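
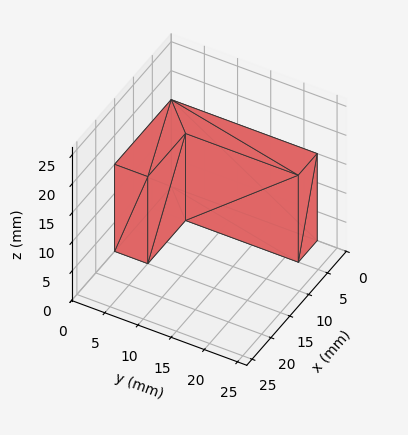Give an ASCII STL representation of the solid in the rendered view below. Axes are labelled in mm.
Reading the render: the shape is an L-shaped prism: outer 15 × 22 mm, arm thicknesses ≈ 5 mm (horizontal) and 5 mm (vertical), extruded 15 mm in z (dimensions read to the nearest mm from the axis ticks). For the STL, each face is triangulated and given an outward normal.

solid part
  facet normal 0.0000 0.0000 -1.0000
    outer loop
      vertex 15.000 5.000 0.000
      vertex 15.000 0.000 0.000
      vertex 0.000 0.000 0.000
    endloop
  endfacet
  facet normal 0.0000 0.0000 -1.0000
    outer loop
      vertex 5.000 5.000 0.000
      vertex 15.000 5.000 0.000
      vertex 0.000 0.000 0.000
    endloop
  endfacet
  facet normal 0.0000 0.0000 -1.0000
    outer loop
      vertex 5.000 22.000 0.000
      vertex 5.000 5.000 0.000
      vertex 0.000 0.000 0.000
    endloop
  endfacet
  facet normal 0.0000 0.0000 -1.0000
    outer loop
      vertex 0.000 22.000 0.000
      vertex 5.000 22.000 0.000
      vertex 0.000 0.000 0.000
    endloop
  endfacet
  facet normal 0.0000 0.0000 1.0000
    outer loop
      vertex 0.000 0.000 15.000
      vertex 15.000 0.000 15.000
      vertex 15.000 5.000 15.000
    endloop
  endfacet
  facet normal 0.0000 0.0000 1.0000
    outer loop
      vertex 0.000 0.000 15.000
      vertex 15.000 5.000 15.000
      vertex 5.000 5.000 15.000
    endloop
  endfacet
  facet normal 0.0000 0.0000 1.0000
    outer loop
      vertex 0.000 0.000 15.000
      vertex 5.000 5.000 15.000
      vertex 5.000 22.000 15.000
    endloop
  endfacet
  facet normal 0.0000 0.0000 1.0000
    outer loop
      vertex 0.000 0.000 15.000
      vertex 5.000 22.000 15.000
      vertex 0.000 22.000 15.000
    endloop
  endfacet
  facet normal 0.0000 -1.0000 0.0000
    outer loop
      vertex 0.000 0.000 0.000
      vertex 15.000 0.000 0.000
      vertex 15.000 0.000 15.000
    endloop
  endfacet
  facet normal 0.0000 -1.0000 0.0000
    outer loop
      vertex 0.000 0.000 0.000
      vertex 15.000 0.000 15.000
      vertex 0.000 0.000 15.000
    endloop
  endfacet
  facet normal 1.0000 0.0000 0.0000
    outer loop
      vertex 15.000 0.000 0.000
      vertex 15.000 5.000 0.000
      vertex 15.000 5.000 15.000
    endloop
  endfacet
  facet normal 1.0000 0.0000 0.0000
    outer loop
      vertex 15.000 0.000 0.000
      vertex 15.000 5.000 15.000
      vertex 15.000 0.000 15.000
    endloop
  endfacet
  facet normal 0.0000 1.0000 0.0000
    outer loop
      vertex 15.000 5.000 0.000
      vertex 5.000 5.000 0.000
      vertex 5.000 5.000 15.000
    endloop
  endfacet
  facet normal 0.0000 1.0000 0.0000
    outer loop
      vertex 15.000 5.000 0.000
      vertex 5.000 5.000 15.000
      vertex 15.000 5.000 15.000
    endloop
  endfacet
  facet normal 1.0000 0.0000 0.0000
    outer loop
      vertex 5.000 5.000 0.000
      vertex 5.000 22.000 0.000
      vertex 5.000 22.000 15.000
    endloop
  endfacet
  facet normal 1.0000 0.0000 0.0000
    outer loop
      vertex 5.000 5.000 0.000
      vertex 5.000 22.000 15.000
      vertex 5.000 5.000 15.000
    endloop
  endfacet
  facet normal 0.0000 1.0000 0.0000
    outer loop
      vertex 5.000 22.000 0.000
      vertex 0.000 22.000 0.000
      vertex 0.000 22.000 15.000
    endloop
  endfacet
  facet normal 0.0000 1.0000 0.0000
    outer loop
      vertex 5.000 22.000 0.000
      vertex 0.000 22.000 15.000
      vertex 5.000 22.000 15.000
    endloop
  endfacet
  facet normal -1.0000 0.0000 0.0000
    outer loop
      vertex 0.000 22.000 0.000
      vertex 0.000 0.000 0.000
      vertex 0.000 0.000 15.000
    endloop
  endfacet
  facet normal -1.0000 0.0000 0.0000
    outer loop
      vertex 0.000 22.000 0.000
      vertex 0.000 0.000 15.000
      vertex 0.000 22.000 15.000
    endloop
  endfacet
endsolid part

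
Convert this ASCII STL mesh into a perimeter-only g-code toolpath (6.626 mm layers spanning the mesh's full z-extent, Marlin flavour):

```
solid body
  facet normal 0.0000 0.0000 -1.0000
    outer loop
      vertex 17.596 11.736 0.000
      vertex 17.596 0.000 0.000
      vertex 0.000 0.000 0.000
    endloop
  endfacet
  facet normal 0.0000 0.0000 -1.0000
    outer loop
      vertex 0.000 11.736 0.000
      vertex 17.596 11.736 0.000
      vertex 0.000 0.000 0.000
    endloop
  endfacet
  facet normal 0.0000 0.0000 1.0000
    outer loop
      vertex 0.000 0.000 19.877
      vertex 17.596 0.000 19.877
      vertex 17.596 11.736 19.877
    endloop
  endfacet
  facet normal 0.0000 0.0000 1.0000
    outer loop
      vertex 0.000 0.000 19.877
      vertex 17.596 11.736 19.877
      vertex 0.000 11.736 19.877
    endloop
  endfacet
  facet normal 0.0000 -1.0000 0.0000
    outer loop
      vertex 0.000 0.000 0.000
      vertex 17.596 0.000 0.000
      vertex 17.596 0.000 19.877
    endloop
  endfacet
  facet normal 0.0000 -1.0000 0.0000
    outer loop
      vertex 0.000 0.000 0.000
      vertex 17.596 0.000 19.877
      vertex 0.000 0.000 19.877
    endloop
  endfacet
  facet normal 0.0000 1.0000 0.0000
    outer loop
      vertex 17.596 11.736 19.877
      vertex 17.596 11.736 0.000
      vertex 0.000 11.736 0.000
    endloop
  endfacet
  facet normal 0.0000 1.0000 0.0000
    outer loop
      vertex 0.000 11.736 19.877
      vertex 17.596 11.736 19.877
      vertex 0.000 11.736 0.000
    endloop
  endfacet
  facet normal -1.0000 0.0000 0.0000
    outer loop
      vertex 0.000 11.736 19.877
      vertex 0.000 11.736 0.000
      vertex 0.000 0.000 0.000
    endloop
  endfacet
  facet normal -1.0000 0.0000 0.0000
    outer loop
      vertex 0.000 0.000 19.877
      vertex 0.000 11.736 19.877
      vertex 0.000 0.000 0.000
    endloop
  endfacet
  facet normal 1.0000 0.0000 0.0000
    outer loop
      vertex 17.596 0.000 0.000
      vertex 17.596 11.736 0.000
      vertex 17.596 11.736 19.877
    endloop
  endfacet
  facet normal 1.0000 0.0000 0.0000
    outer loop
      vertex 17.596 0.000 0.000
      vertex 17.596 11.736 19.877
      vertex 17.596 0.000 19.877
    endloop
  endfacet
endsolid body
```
; perimeter-only toolpath
G21 ; units = mm
G90 ; absolute positioning
G28 ; home
; layer 1
G0 Z6.626
G0 X0.000 Y0.000
G1 X17.596 Y0.000
G1 X17.596 Y11.736
G1 X0.000 Y11.736
G1 X0.000 Y0.000
; layer 2
G0 Z13.251
G0 X0.000 Y0.000
G1 X17.596 Y0.000
G1 X17.596 Y11.736
G1 X0.000 Y11.736
G1 X0.000 Y0.000
; layer 3
G0 Z19.877
G0 X0.000 Y0.000
G1 X17.596 Y0.000
G1 X17.596 Y11.736
G1 X0.000 Y11.736
G1 X0.000 Y0.000
M2 ; end

The solid is a rectangular box, roughly 17.6 × 11.7 mm footprint and 19.9 mm tall. Slicing at Δz = 6.626 mm — 3 equal slices spanning the solid's height, so layer i sits at z = i·h/3 — gives 3 non-empty perimeters. Each is a 4-segment closed polygon; G0 lifts to the layer z and rapids to the start vertex, then G1 traces the edges.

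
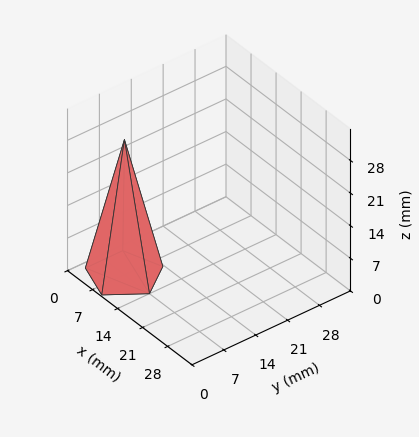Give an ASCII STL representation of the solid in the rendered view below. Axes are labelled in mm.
Reading the render: the shape is a regular 5-sided pyramid, base circumscribed radius ≈ 7 mm, apex at z ≈ 29 mm (dimensions read to the nearest mm from the axis ticks). For the STL, each face is triangulated and given an outward normal.

solid part
  facet normal 0.0000 0.0000 -1.0000
    outer loop
      vertex 1.3 11.1 0.0
      vertex 9.2 13.7 0.0
      vertex 14.0 7.0 0.0
    endloop
  endfacet
  facet normal 0.0000 0.0000 -1.0000
    outer loop
      vertex 1.3 2.9 0.0
      vertex 1.3 11.1 0.0
      vertex 14.0 7.0 0.0
    endloop
  endfacet
  facet normal 0.0000 0.0000 -1.0000
    outer loop
      vertex 9.2 0.3 0.0
      vertex 1.3 2.9 0.0
      vertex 14.0 7.0 0.0
    endloop
  endfacet
  facet normal 0.7977 0.5715 0.1925
    outer loop
      vertex 14.0 7.0 0.0
      vertex 9.2 13.7 0.0
      vertex 7.0 7.0 29.0
    endloop
  endfacet
  facet normal -0.3068 0.9322 0.1921
    outer loop
      vertex 9.2 13.7 0.0
      vertex 1.3 11.1 0.0
      vertex 7.0 7.0 29.0
    endloop
  endfacet
  facet normal -0.9812 0.0000 0.1929
    outer loop
      vertex 1.3 11.1 0.0
      vertex 1.3 2.9 0.0
      vertex 7.0 7.0 29.0
    endloop
  endfacet
  facet normal -0.3068 -0.9322 0.1921
    outer loop
      vertex 1.3 2.9 0.0
      vertex 9.2 0.3 0.0
      vertex 7.0 7.0 29.0
    endloop
  endfacet
  facet normal 0.7977 -0.5715 0.1925
    outer loop
      vertex 9.2 0.3 0.0
      vertex 14.0 7.0 0.0
      vertex 7.0 7.0 29.0
    endloop
  endfacet
endsolid part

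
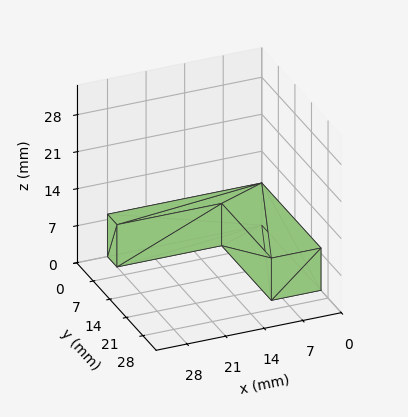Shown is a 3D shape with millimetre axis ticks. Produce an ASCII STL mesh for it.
Reading the render: the shape is an L-shaped prism: outer 28 × 25 mm, arm thicknesses ≈ 4 mm (horizontal) and 9 mm (vertical), extruded 8 mm in z (dimensions read to the nearest mm from the axis ticks). For the STL, each face is triangulated and given an outward normal.

solid part
  facet normal 0.0000 0.0000 -1.0000
    outer loop
      vertex 28.000 4.000 0.000
      vertex 28.000 0.000 0.000
      vertex 0.000 0.000 0.000
    endloop
  endfacet
  facet normal 0.0000 0.0000 -1.0000
    outer loop
      vertex 9.000 4.000 0.000
      vertex 28.000 4.000 0.000
      vertex 0.000 0.000 0.000
    endloop
  endfacet
  facet normal 0.0000 0.0000 -1.0000
    outer loop
      vertex 9.000 25.000 0.000
      vertex 9.000 4.000 0.000
      vertex 0.000 0.000 0.000
    endloop
  endfacet
  facet normal 0.0000 0.0000 -1.0000
    outer loop
      vertex 0.000 25.000 0.000
      vertex 9.000 25.000 0.000
      vertex 0.000 0.000 0.000
    endloop
  endfacet
  facet normal 0.0000 0.0000 1.0000
    outer loop
      vertex 0.000 0.000 8.000
      vertex 28.000 0.000 8.000
      vertex 28.000 4.000 8.000
    endloop
  endfacet
  facet normal 0.0000 0.0000 1.0000
    outer loop
      vertex 0.000 0.000 8.000
      vertex 28.000 4.000 8.000
      vertex 9.000 4.000 8.000
    endloop
  endfacet
  facet normal 0.0000 0.0000 1.0000
    outer loop
      vertex 0.000 0.000 8.000
      vertex 9.000 4.000 8.000
      vertex 9.000 25.000 8.000
    endloop
  endfacet
  facet normal 0.0000 0.0000 1.0000
    outer loop
      vertex 0.000 0.000 8.000
      vertex 9.000 25.000 8.000
      vertex 0.000 25.000 8.000
    endloop
  endfacet
  facet normal 0.0000 -1.0000 0.0000
    outer loop
      vertex 0.000 0.000 0.000
      vertex 28.000 0.000 0.000
      vertex 28.000 0.000 8.000
    endloop
  endfacet
  facet normal 0.0000 -1.0000 0.0000
    outer loop
      vertex 0.000 0.000 0.000
      vertex 28.000 0.000 8.000
      vertex 0.000 0.000 8.000
    endloop
  endfacet
  facet normal 1.0000 0.0000 0.0000
    outer loop
      vertex 28.000 0.000 0.000
      vertex 28.000 4.000 0.000
      vertex 28.000 4.000 8.000
    endloop
  endfacet
  facet normal 1.0000 0.0000 0.0000
    outer loop
      vertex 28.000 0.000 0.000
      vertex 28.000 4.000 8.000
      vertex 28.000 0.000 8.000
    endloop
  endfacet
  facet normal 0.0000 1.0000 0.0000
    outer loop
      vertex 28.000 4.000 0.000
      vertex 9.000 4.000 0.000
      vertex 9.000 4.000 8.000
    endloop
  endfacet
  facet normal 0.0000 1.0000 0.0000
    outer loop
      vertex 28.000 4.000 0.000
      vertex 9.000 4.000 8.000
      vertex 28.000 4.000 8.000
    endloop
  endfacet
  facet normal 1.0000 0.0000 0.0000
    outer loop
      vertex 9.000 4.000 0.000
      vertex 9.000 25.000 0.000
      vertex 9.000 25.000 8.000
    endloop
  endfacet
  facet normal 1.0000 0.0000 0.0000
    outer loop
      vertex 9.000 4.000 0.000
      vertex 9.000 25.000 8.000
      vertex 9.000 4.000 8.000
    endloop
  endfacet
  facet normal 0.0000 1.0000 0.0000
    outer loop
      vertex 9.000 25.000 0.000
      vertex 0.000 25.000 0.000
      vertex 0.000 25.000 8.000
    endloop
  endfacet
  facet normal 0.0000 1.0000 0.0000
    outer loop
      vertex 9.000 25.000 0.000
      vertex 0.000 25.000 8.000
      vertex 9.000 25.000 8.000
    endloop
  endfacet
  facet normal -1.0000 0.0000 0.0000
    outer loop
      vertex 0.000 25.000 0.000
      vertex 0.000 0.000 0.000
      vertex 0.000 0.000 8.000
    endloop
  endfacet
  facet normal -1.0000 0.0000 0.0000
    outer loop
      vertex 0.000 25.000 0.000
      vertex 0.000 0.000 8.000
      vertex 0.000 25.000 8.000
    endloop
  endfacet
endsolid part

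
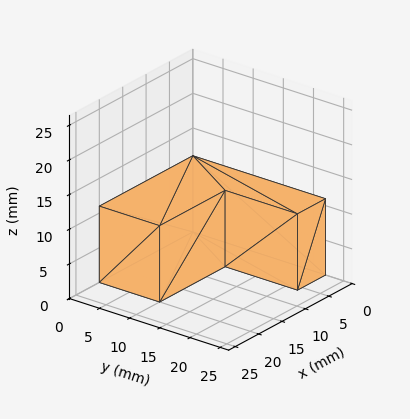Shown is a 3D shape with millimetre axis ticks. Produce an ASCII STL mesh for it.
Reading the render: the shape is an L-shaped prism: outer 20 × 22 mm, arm thicknesses ≈ 10 mm (horizontal) and 6 mm (vertical), extruded 11 mm in z (dimensions read to the nearest mm from the axis ticks). For the STL, each face is triangulated and given an outward normal.

solid part
  facet normal 0.0000 0.0000 -1.0000
    outer loop
      vertex 20.000 10.000 0.000
      vertex 20.000 0.000 0.000
      vertex 0.000 0.000 0.000
    endloop
  endfacet
  facet normal 0.0000 0.0000 -1.0000
    outer loop
      vertex 6.000 10.000 0.000
      vertex 20.000 10.000 0.000
      vertex 0.000 0.000 0.000
    endloop
  endfacet
  facet normal 0.0000 0.0000 -1.0000
    outer loop
      vertex 6.000 22.000 0.000
      vertex 6.000 10.000 0.000
      vertex 0.000 0.000 0.000
    endloop
  endfacet
  facet normal 0.0000 0.0000 -1.0000
    outer loop
      vertex 0.000 22.000 0.000
      vertex 6.000 22.000 0.000
      vertex 0.000 0.000 0.000
    endloop
  endfacet
  facet normal 0.0000 0.0000 1.0000
    outer loop
      vertex 0.000 0.000 11.000
      vertex 20.000 0.000 11.000
      vertex 20.000 10.000 11.000
    endloop
  endfacet
  facet normal 0.0000 0.0000 1.0000
    outer loop
      vertex 0.000 0.000 11.000
      vertex 20.000 10.000 11.000
      vertex 6.000 10.000 11.000
    endloop
  endfacet
  facet normal 0.0000 0.0000 1.0000
    outer loop
      vertex 0.000 0.000 11.000
      vertex 6.000 10.000 11.000
      vertex 6.000 22.000 11.000
    endloop
  endfacet
  facet normal 0.0000 0.0000 1.0000
    outer loop
      vertex 0.000 0.000 11.000
      vertex 6.000 22.000 11.000
      vertex 0.000 22.000 11.000
    endloop
  endfacet
  facet normal 0.0000 -1.0000 0.0000
    outer loop
      vertex 0.000 0.000 0.000
      vertex 20.000 0.000 0.000
      vertex 20.000 0.000 11.000
    endloop
  endfacet
  facet normal 0.0000 -1.0000 0.0000
    outer loop
      vertex 0.000 0.000 0.000
      vertex 20.000 0.000 11.000
      vertex 0.000 0.000 11.000
    endloop
  endfacet
  facet normal 1.0000 0.0000 0.0000
    outer loop
      vertex 20.000 0.000 0.000
      vertex 20.000 10.000 0.000
      vertex 20.000 10.000 11.000
    endloop
  endfacet
  facet normal 1.0000 0.0000 0.0000
    outer loop
      vertex 20.000 0.000 0.000
      vertex 20.000 10.000 11.000
      vertex 20.000 0.000 11.000
    endloop
  endfacet
  facet normal 0.0000 1.0000 0.0000
    outer loop
      vertex 20.000 10.000 0.000
      vertex 6.000 10.000 0.000
      vertex 6.000 10.000 11.000
    endloop
  endfacet
  facet normal 0.0000 1.0000 0.0000
    outer loop
      vertex 20.000 10.000 0.000
      vertex 6.000 10.000 11.000
      vertex 20.000 10.000 11.000
    endloop
  endfacet
  facet normal 1.0000 0.0000 0.0000
    outer loop
      vertex 6.000 10.000 0.000
      vertex 6.000 22.000 0.000
      vertex 6.000 22.000 11.000
    endloop
  endfacet
  facet normal 1.0000 0.0000 0.0000
    outer loop
      vertex 6.000 10.000 0.000
      vertex 6.000 22.000 11.000
      vertex 6.000 10.000 11.000
    endloop
  endfacet
  facet normal 0.0000 1.0000 0.0000
    outer loop
      vertex 6.000 22.000 0.000
      vertex 0.000 22.000 0.000
      vertex 0.000 22.000 11.000
    endloop
  endfacet
  facet normal 0.0000 1.0000 0.0000
    outer loop
      vertex 6.000 22.000 0.000
      vertex 0.000 22.000 11.000
      vertex 6.000 22.000 11.000
    endloop
  endfacet
  facet normal -1.0000 0.0000 0.0000
    outer loop
      vertex 0.000 22.000 0.000
      vertex 0.000 0.000 0.000
      vertex 0.000 0.000 11.000
    endloop
  endfacet
  facet normal -1.0000 0.0000 0.0000
    outer loop
      vertex 0.000 22.000 0.000
      vertex 0.000 0.000 11.000
      vertex 0.000 22.000 11.000
    endloop
  endfacet
endsolid part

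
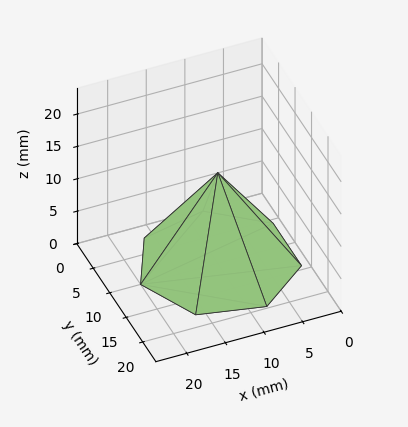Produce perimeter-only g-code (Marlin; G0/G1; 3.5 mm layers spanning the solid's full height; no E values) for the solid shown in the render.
Reading the render: the shape is a regular 7-sided pyramid, base circumscribed radius ≈ 10 mm, apex at z ≈ 14 mm (dimensions read to the nearest mm from the axis ticks). For the g-code, the solid's height is divided into equal slices at the stated Δz and each level perimeter traced with G1 moves after a G0 lift.

; perimeter-only toolpath
G21 ; units = mm
G90 ; absolute positioning
G28 ; home
; layer 1
G0 Z3.5
G0 X17.5 Y10.0
G1 X14.6 Y15.9
G1 X8.3 Y17.3
G1 X3.2 Y13.2
G1 X3.2 Y6.8
G1 X8.3 Y2.7
G1 X14.6 Y4.2
G1 X17.5 Y10.0
; layer 2
G0 Z7.0
G0 X15.0 Y10.0
G1 X13.1 Y13.9
G1 X8.9 Y14.8
G1 X5.5 Y12.2
G1 X5.5 Y7.8
G1 X8.9 Y5.2
G1 X13.1 Y6.1
G1 X15.0 Y10.0
; layer 3
G0 Z10.5
G0 X12.5 Y10.0
G1 X11.6 Y11.9
G1 X9.4 Y12.4
G1 X7.8 Y11.1
G1 X7.8 Y8.9
G1 X9.4 Y7.6
G1 X11.6 Y8.1
G1 X12.5 Y10.0
M2 ; end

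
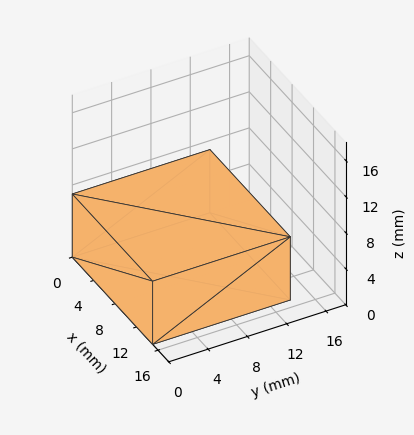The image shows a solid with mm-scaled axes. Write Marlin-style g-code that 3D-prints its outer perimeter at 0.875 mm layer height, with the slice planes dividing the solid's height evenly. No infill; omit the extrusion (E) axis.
Reading the render: the shape is a rectangular box, roughly 15 × 14 mm footprint and 7 mm tall (dimensions read to the nearest mm from the axis ticks). For the g-code, the solid's height is divided into equal slices at the stated Δz and each level perimeter traced with G1 moves after a G0 lift.

; perimeter-only toolpath
G21 ; units = mm
G90 ; absolute positioning
G28 ; home
; layer 1
G0 Z0.875
G0 X0.000 Y0.000
G1 X15.000 Y0.000
G1 X15.000 Y14.000
G1 X0.000 Y14.000
G1 X0.000 Y0.000
; layer 2
G0 Z1.750
G0 X0.000 Y0.000
G1 X15.000 Y0.000
G1 X15.000 Y14.000
G1 X0.000 Y14.000
G1 X0.000 Y0.000
; layer 3
G0 Z2.625
G0 X0.000 Y0.000
G1 X15.000 Y0.000
G1 X15.000 Y14.000
G1 X0.000 Y14.000
G1 X0.000 Y0.000
; layer 4
G0 Z3.500
G0 X0.000 Y0.000
G1 X15.000 Y0.000
G1 X15.000 Y14.000
G1 X0.000 Y14.000
G1 X0.000 Y0.000
; layer 5
G0 Z4.375
G0 X0.000 Y0.000
G1 X15.000 Y0.000
G1 X15.000 Y14.000
G1 X0.000 Y14.000
G1 X0.000 Y0.000
; layer 6
G0 Z5.250
G0 X0.000 Y0.000
G1 X15.000 Y0.000
G1 X15.000 Y14.000
G1 X0.000 Y14.000
G1 X0.000 Y0.000
; layer 7
G0 Z6.125
G0 X0.000 Y0.000
G1 X15.000 Y0.000
G1 X15.000 Y14.000
G1 X0.000 Y14.000
G1 X0.000 Y0.000
; layer 8
G0 Z7.000
G0 X0.000 Y0.000
G1 X15.000 Y0.000
G1 X15.000 Y14.000
G1 X0.000 Y14.000
G1 X0.000 Y0.000
M2 ; end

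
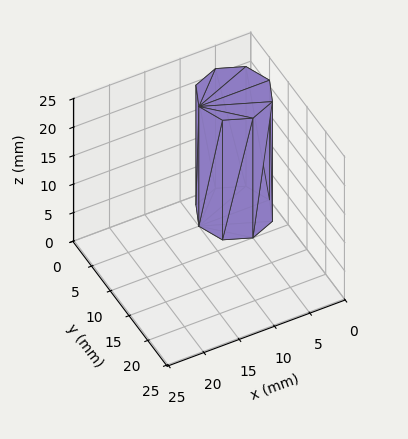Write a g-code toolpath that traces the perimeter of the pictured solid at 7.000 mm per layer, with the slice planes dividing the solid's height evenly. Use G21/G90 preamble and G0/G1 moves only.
Reading the render: the shape is a regular 8-sided prism (a cylinder approximated with 8 flat sides), circumscribed radius ≈ 5 mm, height ≈ 21 mm (dimensions read to the nearest mm from the axis ticks). For the g-code, the solid's height is divided into equal slices at the stated Δz and each level perimeter traced with G1 moves after a G0 lift.

; perimeter-only toolpath
G21 ; units = mm
G90 ; absolute positioning
G28 ; home
; layer 1
G0 Z7.000
G0 X10.000 Y5.000
G1 X8.536 Y8.536
G1 X5.000 Y10.000
G1 X1.464 Y8.536
G1 X0.000 Y5.000
G1 X1.464 Y1.464
G1 X5.000 Y0.000
G1 X8.536 Y1.464
G1 X10.000 Y5.000
; layer 2
G0 Z14.000
G0 X10.000 Y5.000
G1 X8.536 Y8.536
G1 X5.000 Y10.000
G1 X1.464 Y8.536
G1 X0.000 Y5.000
G1 X1.464 Y1.464
G1 X5.000 Y0.000
G1 X8.536 Y1.464
G1 X10.000 Y5.000
; layer 3
G0 Z21.000
G0 X10.000 Y5.000
G1 X8.536 Y8.536
G1 X5.000 Y10.000
G1 X1.464 Y8.536
G1 X0.000 Y5.000
G1 X1.464 Y1.464
G1 X5.000 Y0.000
G1 X8.536 Y1.464
G1 X10.000 Y5.000
M2 ; end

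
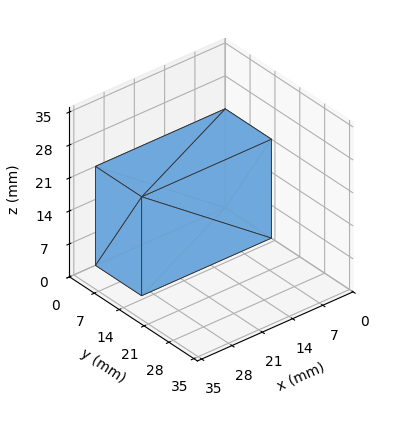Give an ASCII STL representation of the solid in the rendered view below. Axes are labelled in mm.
Reading the render: the shape is a rectangular box, roughly 30 × 13 mm footprint and 21 mm tall (dimensions read to the nearest mm from the axis ticks). For the STL, each face is triangulated and given an outward normal.

solid part
  facet normal 0.0000 0.0000 -1.0000
    outer loop
      vertex 30.0 13.0 0.0
      vertex 30.0 0.0 0.0
      vertex 0.0 0.0 0.0
    endloop
  endfacet
  facet normal 0.0000 0.0000 -1.0000
    outer loop
      vertex 0.0 13.0 0.0
      vertex 30.0 13.0 0.0
      vertex 0.0 0.0 0.0
    endloop
  endfacet
  facet normal 0.0000 0.0000 1.0000
    outer loop
      vertex 0.0 0.0 21.0
      vertex 30.0 0.0 21.0
      vertex 30.0 13.0 21.0
    endloop
  endfacet
  facet normal 0.0000 0.0000 1.0000
    outer loop
      vertex 0.0 0.0 21.0
      vertex 30.0 13.0 21.0
      vertex 0.0 13.0 21.0
    endloop
  endfacet
  facet normal 0.0000 -1.0000 0.0000
    outer loop
      vertex 0.0 0.0 0.0
      vertex 30.0 0.0 0.0
      vertex 30.0 0.0 21.0
    endloop
  endfacet
  facet normal 0.0000 -1.0000 0.0000
    outer loop
      vertex 0.0 0.0 0.0
      vertex 30.0 0.0 21.0
      vertex 0.0 0.0 21.0
    endloop
  endfacet
  facet normal 0.0000 1.0000 0.0000
    outer loop
      vertex 30.0 13.0 21.0
      vertex 30.0 13.0 0.0
      vertex 0.0 13.0 0.0
    endloop
  endfacet
  facet normal 0.0000 1.0000 0.0000
    outer loop
      vertex 0.0 13.0 21.0
      vertex 30.0 13.0 21.0
      vertex 0.0 13.0 0.0
    endloop
  endfacet
  facet normal -1.0000 0.0000 0.0000
    outer loop
      vertex 0.0 13.0 21.0
      vertex 0.0 13.0 0.0
      vertex 0.0 0.0 0.0
    endloop
  endfacet
  facet normal -1.0000 0.0000 0.0000
    outer loop
      vertex 0.0 0.0 21.0
      vertex 0.0 13.0 21.0
      vertex 0.0 0.0 0.0
    endloop
  endfacet
  facet normal 1.0000 0.0000 0.0000
    outer loop
      vertex 30.0 0.0 0.0
      vertex 30.0 13.0 0.0
      vertex 30.0 13.0 21.0
    endloop
  endfacet
  facet normal 1.0000 0.0000 0.0000
    outer loop
      vertex 30.0 0.0 0.0
      vertex 30.0 13.0 21.0
      vertex 30.0 0.0 21.0
    endloop
  endfacet
endsolid part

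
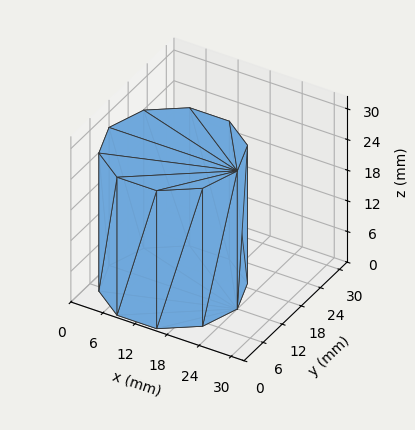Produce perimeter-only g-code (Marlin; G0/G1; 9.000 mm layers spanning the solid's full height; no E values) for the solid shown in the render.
Reading the render: the shape is a regular 10-sided prism (a cylinder approximated with 10 flat sides), circumscribed radius ≈ 12 mm, height ≈ 27 mm (dimensions read to the nearest mm from the axis ticks). For the g-code, the solid's height is divided into equal slices at the stated Δz and each level perimeter traced with G1 moves after a G0 lift.

; perimeter-only toolpath
G21 ; units = mm
G90 ; absolute positioning
G28 ; home
; layer 1
G0 Z9.000
G0 X24.000 Y12.000
G1 X21.708 Y19.053
G1 X15.708 Y23.413
G1 X8.292 Y23.413
G1 X2.292 Y19.053
G1 X0.000 Y12.000
G1 X2.292 Y4.947
G1 X8.292 Y0.587
G1 X15.708 Y0.587
G1 X21.708 Y4.947
G1 X24.000 Y12.000
; layer 2
G0 Z18.000
G0 X24.000 Y12.000
G1 X21.708 Y19.053
G1 X15.708 Y23.413
G1 X8.292 Y23.413
G1 X2.292 Y19.053
G1 X0.000 Y12.000
G1 X2.292 Y4.947
G1 X8.292 Y0.587
G1 X15.708 Y0.587
G1 X21.708 Y4.947
G1 X24.000 Y12.000
; layer 3
G0 Z27.000
G0 X24.000 Y12.000
G1 X21.708 Y19.053
G1 X15.708 Y23.413
G1 X8.292 Y23.413
G1 X2.292 Y19.053
G1 X0.000 Y12.000
G1 X2.292 Y4.947
G1 X8.292 Y0.587
G1 X15.708 Y0.587
G1 X21.708 Y4.947
G1 X24.000 Y12.000
M2 ; end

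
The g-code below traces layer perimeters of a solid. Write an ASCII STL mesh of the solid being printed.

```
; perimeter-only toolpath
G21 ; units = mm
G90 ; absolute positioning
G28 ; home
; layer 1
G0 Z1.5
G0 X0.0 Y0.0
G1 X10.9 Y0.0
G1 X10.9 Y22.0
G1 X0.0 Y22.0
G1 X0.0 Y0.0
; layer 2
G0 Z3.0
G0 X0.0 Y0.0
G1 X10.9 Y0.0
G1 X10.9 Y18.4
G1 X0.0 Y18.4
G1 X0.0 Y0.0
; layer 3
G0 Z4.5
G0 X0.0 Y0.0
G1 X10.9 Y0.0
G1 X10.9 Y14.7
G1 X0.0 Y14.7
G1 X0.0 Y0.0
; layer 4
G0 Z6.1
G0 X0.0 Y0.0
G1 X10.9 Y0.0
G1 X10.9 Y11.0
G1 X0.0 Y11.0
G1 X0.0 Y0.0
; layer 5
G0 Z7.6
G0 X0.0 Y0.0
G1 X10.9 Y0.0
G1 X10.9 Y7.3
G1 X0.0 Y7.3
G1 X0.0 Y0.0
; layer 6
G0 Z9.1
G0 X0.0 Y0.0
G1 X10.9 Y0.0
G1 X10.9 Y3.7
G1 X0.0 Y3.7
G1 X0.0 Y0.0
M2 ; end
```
solid part
  facet normal 0.0000 0.0000 -1.0000
    outer loop
      vertex 10.9 25.7 0.0
      vertex 10.9 0.0 0.0
      vertex 0.0 0.0 0.0
    endloop
  endfacet
  facet normal 0.0000 0.0000 -1.0000
    outer loop
      vertex 0.0 25.7 0.0
      vertex 10.9 25.7 0.0
      vertex 0.0 0.0 0.0
    endloop
  endfacet
  facet normal 0.0000 -1.0000 0.0000
    outer loop
      vertex 0.0 0.0 0.0
      vertex 10.9 0.0 0.0
      vertex 10.9 0.0 10.6
    endloop
  endfacet
  facet normal 0.0000 -1.0000 0.0000
    outer loop
      vertex 0.0 0.0 0.0
      vertex 10.9 0.0 10.6
      vertex 0.0 0.0 10.6
    endloop
  endfacet
  facet normal 0.0000 0.3813 0.9245
    outer loop
      vertex 0.0 0.0 10.6
      vertex 10.9 0.0 10.6
      vertex 10.9 25.7 0.0
    endloop
  endfacet
  facet normal 0.0000 0.3813 0.9245
    outer loop
      vertex 0.0 0.0 10.6
      vertex 10.9 25.7 0.0
      vertex 0.0 25.7 0.0
    endloop
  endfacet
  facet normal -1.0000 0.0000 0.0000
    outer loop
      vertex 0.0 0.0 10.6
      vertex 0.0 25.7 0.0
      vertex 0.0 0.0 0.0
    endloop
  endfacet
  facet normal 1.0000 0.0000 0.0000
    outer loop
      vertex 10.9 0.0 0.0
      vertex 10.9 25.7 0.0
      vertex 10.9 0.0 10.6
    endloop
  endfacet
endsolid part

The G0 Z moves step by Δz≈1.5 mm. The G1 loops shrink linearly with z, so the solid tapers from its base footprint up to z≈10.6. Closing with a flat bottom cap and the tapered top and triangulating gives 8 facets — a wedge (ramp): 10.9 × 25.7 mm base, rising to 10.6 mm along the y=0 edge and sloping linearly to z=0 at y=25.7.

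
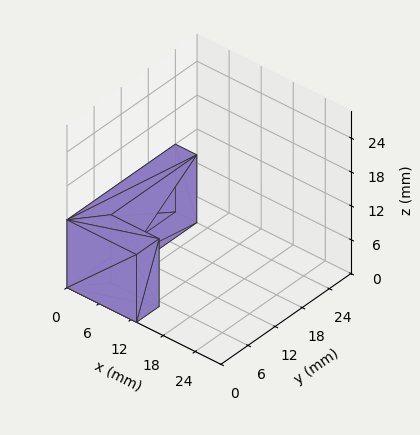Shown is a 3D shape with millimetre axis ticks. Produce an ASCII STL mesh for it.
Reading the render: the shape is an L-shaped prism: outer 13 × 24 mm, arm thicknesses ≈ 5 mm (horizontal) and 4 mm (vertical), extruded 12 mm in z (dimensions read to the nearest mm from the axis ticks). For the STL, each face is triangulated and given an outward normal.

solid part
  facet normal 0.0000 0.0000 -1.0000
    outer loop
      vertex 13.000 5.000 0.000
      vertex 13.000 0.000 0.000
      vertex 0.000 0.000 0.000
    endloop
  endfacet
  facet normal 0.0000 0.0000 -1.0000
    outer loop
      vertex 4.000 5.000 0.000
      vertex 13.000 5.000 0.000
      vertex 0.000 0.000 0.000
    endloop
  endfacet
  facet normal 0.0000 0.0000 -1.0000
    outer loop
      vertex 4.000 24.000 0.000
      vertex 4.000 5.000 0.000
      vertex 0.000 0.000 0.000
    endloop
  endfacet
  facet normal 0.0000 0.0000 -1.0000
    outer loop
      vertex 0.000 24.000 0.000
      vertex 4.000 24.000 0.000
      vertex 0.000 0.000 0.000
    endloop
  endfacet
  facet normal 0.0000 0.0000 1.0000
    outer loop
      vertex 0.000 0.000 12.000
      vertex 13.000 0.000 12.000
      vertex 13.000 5.000 12.000
    endloop
  endfacet
  facet normal 0.0000 0.0000 1.0000
    outer loop
      vertex 0.000 0.000 12.000
      vertex 13.000 5.000 12.000
      vertex 4.000 5.000 12.000
    endloop
  endfacet
  facet normal 0.0000 0.0000 1.0000
    outer loop
      vertex 0.000 0.000 12.000
      vertex 4.000 5.000 12.000
      vertex 4.000 24.000 12.000
    endloop
  endfacet
  facet normal 0.0000 0.0000 1.0000
    outer loop
      vertex 0.000 0.000 12.000
      vertex 4.000 24.000 12.000
      vertex 0.000 24.000 12.000
    endloop
  endfacet
  facet normal 0.0000 -1.0000 0.0000
    outer loop
      vertex 0.000 0.000 0.000
      vertex 13.000 0.000 0.000
      vertex 13.000 0.000 12.000
    endloop
  endfacet
  facet normal 0.0000 -1.0000 0.0000
    outer loop
      vertex 0.000 0.000 0.000
      vertex 13.000 0.000 12.000
      vertex 0.000 0.000 12.000
    endloop
  endfacet
  facet normal 1.0000 0.0000 0.0000
    outer loop
      vertex 13.000 0.000 0.000
      vertex 13.000 5.000 0.000
      vertex 13.000 5.000 12.000
    endloop
  endfacet
  facet normal 1.0000 0.0000 0.0000
    outer loop
      vertex 13.000 0.000 0.000
      vertex 13.000 5.000 12.000
      vertex 13.000 0.000 12.000
    endloop
  endfacet
  facet normal 0.0000 1.0000 0.0000
    outer loop
      vertex 13.000 5.000 0.000
      vertex 4.000 5.000 0.000
      vertex 4.000 5.000 12.000
    endloop
  endfacet
  facet normal 0.0000 1.0000 0.0000
    outer loop
      vertex 13.000 5.000 0.000
      vertex 4.000 5.000 12.000
      vertex 13.000 5.000 12.000
    endloop
  endfacet
  facet normal 1.0000 0.0000 0.0000
    outer loop
      vertex 4.000 5.000 0.000
      vertex 4.000 24.000 0.000
      vertex 4.000 24.000 12.000
    endloop
  endfacet
  facet normal 1.0000 0.0000 0.0000
    outer loop
      vertex 4.000 5.000 0.000
      vertex 4.000 24.000 12.000
      vertex 4.000 5.000 12.000
    endloop
  endfacet
  facet normal 0.0000 1.0000 0.0000
    outer loop
      vertex 4.000 24.000 0.000
      vertex 0.000 24.000 0.000
      vertex 0.000 24.000 12.000
    endloop
  endfacet
  facet normal 0.0000 1.0000 0.0000
    outer loop
      vertex 4.000 24.000 0.000
      vertex 0.000 24.000 12.000
      vertex 4.000 24.000 12.000
    endloop
  endfacet
  facet normal -1.0000 0.0000 0.0000
    outer loop
      vertex 0.000 24.000 0.000
      vertex 0.000 0.000 0.000
      vertex 0.000 0.000 12.000
    endloop
  endfacet
  facet normal -1.0000 0.0000 0.0000
    outer loop
      vertex 0.000 24.000 0.000
      vertex 0.000 0.000 12.000
      vertex 0.000 24.000 12.000
    endloop
  endfacet
endsolid part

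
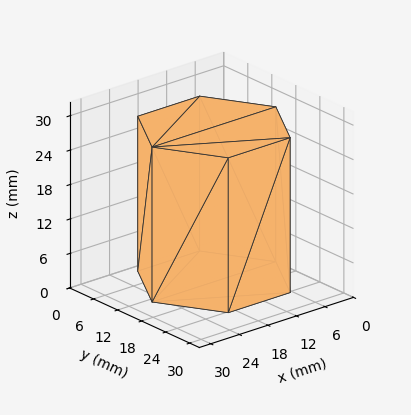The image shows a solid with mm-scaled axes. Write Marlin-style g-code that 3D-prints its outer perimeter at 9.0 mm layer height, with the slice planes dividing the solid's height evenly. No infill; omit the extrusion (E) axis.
Reading the render: the shape is a regular 6-sided prism (a cylinder approximated with 6 flat sides), circumscribed radius ≈ 13 mm, height ≈ 27 mm (dimensions read to the nearest mm from the axis ticks). For the g-code, the solid's height is divided into equal slices at the stated Δz and each level perimeter traced with G1 moves after a G0 lift.

; perimeter-only toolpath
G21 ; units = mm
G90 ; absolute positioning
G28 ; home
; layer 1
G0 Z9.0
G0 X26.0 Y13.0
G1 X19.5 Y24.3
G1 X6.5 Y24.3
G1 X0.0 Y13.0
G1 X6.5 Y1.7
G1 X19.5 Y1.7
G1 X26.0 Y13.0
; layer 2
G0 Z18.0
G0 X26.0 Y13.0
G1 X19.5 Y24.3
G1 X6.5 Y24.3
G1 X0.0 Y13.0
G1 X6.5 Y1.7
G1 X19.5 Y1.7
G1 X26.0 Y13.0
; layer 3
G0 Z27.0
G0 X26.0 Y13.0
G1 X19.5 Y24.3
G1 X6.5 Y24.3
G1 X0.0 Y13.0
G1 X6.5 Y1.7
G1 X19.5 Y1.7
G1 X26.0 Y13.0
M2 ; end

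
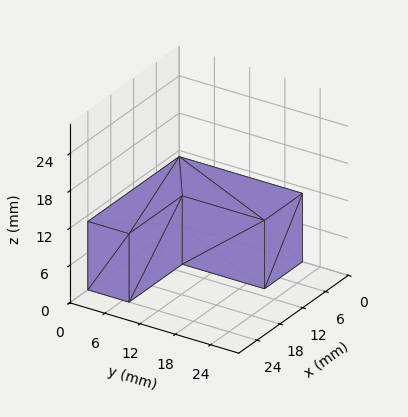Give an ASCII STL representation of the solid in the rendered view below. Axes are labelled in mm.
Reading the render: the shape is an L-shaped prism: outer 24 × 21 mm, arm thicknesses ≈ 7 mm (horizontal) and 10 mm (vertical), extruded 11 mm in z (dimensions read to the nearest mm from the axis ticks). For the STL, each face is triangulated and given an outward normal.

solid part
  facet normal 0.0000 0.0000 -1.0000
    outer loop
      vertex 24.000 7.000 0.000
      vertex 24.000 0.000 0.000
      vertex 0.000 0.000 0.000
    endloop
  endfacet
  facet normal 0.0000 0.0000 -1.0000
    outer loop
      vertex 10.000 7.000 0.000
      vertex 24.000 7.000 0.000
      vertex 0.000 0.000 0.000
    endloop
  endfacet
  facet normal 0.0000 0.0000 -1.0000
    outer loop
      vertex 10.000 21.000 0.000
      vertex 10.000 7.000 0.000
      vertex 0.000 0.000 0.000
    endloop
  endfacet
  facet normal 0.0000 0.0000 -1.0000
    outer loop
      vertex 0.000 21.000 0.000
      vertex 10.000 21.000 0.000
      vertex 0.000 0.000 0.000
    endloop
  endfacet
  facet normal 0.0000 0.0000 1.0000
    outer loop
      vertex 0.000 0.000 11.000
      vertex 24.000 0.000 11.000
      vertex 24.000 7.000 11.000
    endloop
  endfacet
  facet normal 0.0000 0.0000 1.0000
    outer loop
      vertex 0.000 0.000 11.000
      vertex 24.000 7.000 11.000
      vertex 10.000 7.000 11.000
    endloop
  endfacet
  facet normal 0.0000 0.0000 1.0000
    outer loop
      vertex 0.000 0.000 11.000
      vertex 10.000 7.000 11.000
      vertex 10.000 21.000 11.000
    endloop
  endfacet
  facet normal 0.0000 0.0000 1.0000
    outer loop
      vertex 0.000 0.000 11.000
      vertex 10.000 21.000 11.000
      vertex 0.000 21.000 11.000
    endloop
  endfacet
  facet normal 0.0000 -1.0000 0.0000
    outer loop
      vertex 0.000 0.000 0.000
      vertex 24.000 0.000 0.000
      vertex 24.000 0.000 11.000
    endloop
  endfacet
  facet normal 0.0000 -1.0000 0.0000
    outer loop
      vertex 0.000 0.000 0.000
      vertex 24.000 0.000 11.000
      vertex 0.000 0.000 11.000
    endloop
  endfacet
  facet normal 1.0000 0.0000 0.0000
    outer loop
      vertex 24.000 0.000 0.000
      vertex 24.000 7.000 0.000
      vertex 24.000 7.000 11.000
    endloop
  endfacet
  facet normal 1.0000 0.0000 0.0000
    outer loop
      vertex 24.000 0.000 0.000
      vertex 24.000 7.000 11.000
      vertex 24.000 0.000 11.000
    endloop
  endfacet
  facet normal 0.0000 1.0000 0.0000
    outer loop
      vertex 24.000 7.000 0.000
      vertex 10.000 7.000 0.000
      vertex 10.000 7.000 11.000
    endloop
  endfacet
  facet normal 0.0000 1.0000 0.0000
    outer loop
      vertex 24.000 7.000 0.000
      vertex 10.000 7.000 11.000
      vertex 24.000 7.000 11.000
    endloop
  endfacet
  facet normal 1.0000 0.0000 0.0000
    outer loop
      vertex 10.000 7.000 0.000
      vertex 10.000 21.000 0.000
      vertex 10.000 21.000 11.000
    endloop
  endfacet
  facet normal 1.0000 0.0000 0.0000
    outer loop
      vertex 10.000 7.000 0.000
      vertex 10.000 21.000 11.000
      vertex 10.000 7.000 11.000
    endloop
  endfacet
  facet normal 0.0000 1.0000 0.0000
    outer loop
      vertex 10.000 21.000 0.000
      vertex 0.000 21.000 0.000
      vertex 0.000 21.000 11.000
    endloop
  endfacet
  facet normal 0.0000 1.0000 0.0000
    outer loop
      vertex 10.000 21.000 0.000
      vertex 0.000 21.000 11.000
      vertex 10.000 21.000 11.000
    endloop
  endfacet
  facet normal -1.0000 0.0000 0.0000
    outer loop
      vertex 0.000 21.000 0.000
      vertex 0.000 0.000 0.000
      vertex 0.000 0.000 11.000
    endloop
  endfacet
  facet normal -1.0000 0.0000 0.0000
    outer loop
      vertex 0.000 21.000 0.000
      vertex 0.000 0.000 11.000
      vertex 0.000 21.000 11.000
    endloop
  endfacet
endsolid part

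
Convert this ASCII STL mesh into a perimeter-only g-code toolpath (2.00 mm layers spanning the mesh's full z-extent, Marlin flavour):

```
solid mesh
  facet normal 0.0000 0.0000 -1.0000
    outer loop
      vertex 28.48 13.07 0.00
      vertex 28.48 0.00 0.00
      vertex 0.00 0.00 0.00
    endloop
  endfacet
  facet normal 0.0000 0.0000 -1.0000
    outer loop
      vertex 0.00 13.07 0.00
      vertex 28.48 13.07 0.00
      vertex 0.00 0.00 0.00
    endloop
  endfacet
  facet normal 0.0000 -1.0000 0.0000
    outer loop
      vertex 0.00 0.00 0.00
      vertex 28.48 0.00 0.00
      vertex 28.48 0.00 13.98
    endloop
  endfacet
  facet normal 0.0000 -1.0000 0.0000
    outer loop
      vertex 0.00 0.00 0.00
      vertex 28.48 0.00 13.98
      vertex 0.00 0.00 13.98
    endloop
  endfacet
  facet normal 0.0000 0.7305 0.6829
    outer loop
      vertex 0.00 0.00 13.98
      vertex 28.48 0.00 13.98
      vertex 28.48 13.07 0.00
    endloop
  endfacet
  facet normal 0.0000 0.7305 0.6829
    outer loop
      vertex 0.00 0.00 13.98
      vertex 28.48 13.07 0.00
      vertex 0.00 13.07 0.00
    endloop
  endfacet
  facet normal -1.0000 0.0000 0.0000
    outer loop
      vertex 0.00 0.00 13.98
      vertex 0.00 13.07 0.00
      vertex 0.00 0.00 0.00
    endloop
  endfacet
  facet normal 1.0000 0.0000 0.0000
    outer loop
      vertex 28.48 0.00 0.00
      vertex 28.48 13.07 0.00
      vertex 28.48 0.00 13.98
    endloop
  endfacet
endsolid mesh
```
; perimeter-only toolpath
G21 ; units = mm
G90 ; absolute positioning
G28 ; home
; layer 1
G0 Z2.00
G0 X0.00 Y0.00
G1 X28.48 Y0.00
G1 X28.48 Y11.20
G1 X0.00 Y11.20
G1 X0.00 Y0.00
; layer 2
G0 Z3.99
G0 X0.00 Y0.00
G1 X28.48 Y0.00
G1 X28.48 Y9.34
G1 X0.00 Y9.34
G1 X0.00 Y0.00
; layer 3
G0 Z5.99
G0 X0.00 Y0.00
G1 X28.48 Y0.00
G1 X28.48 Y7.47
G1 X0.00 Y7.47
G1 X0.00 Y0.00
; layer 4
G0 Z7.99
G0 X0.00 Y0.00
G1 X28.48 Y0.00
G1 X28.48 Y5.60
G1 X0.00 Y5.60
G1 X0.00 Y0.00
; layer 5
G0 Z9.99
G0 X0.00 Y0.00
G1 X28.48 Y0.00
G1 X28.48 Y3.73
G1 X0.00 Y3.73
G1 X0.00 Y0.00
; layer 6
G0 Z11.98
G0 X0.00 Y0.00
G1 X28.48 Y0.00
G1 X28.48 Y1.87
G1 X0.00 Y1.87
G1 X0.00 Y0.00
M2 ; end

The solid is a wedge (ramp): 28.5 × 13.1 mm base, rising to 14 mm along the y=0 edge and sloping linearly to z=0 at y=13.1. Slicing at Δz = 2.00 mm — 7 equal slices spanning the solid's height, so layer i sits at z = i·h/7 — gives 6 non-empty perimeters. Each is a 4-segment closed polygon; G0 lifts to the layer z and rapids to the start vertex, then G1 traces the edges. The cross-section shrinks linearly with z (the slice at the apex is degenerate and omitted).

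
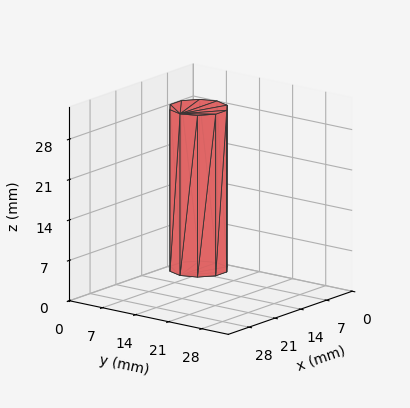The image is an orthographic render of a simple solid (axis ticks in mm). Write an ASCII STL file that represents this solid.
Reading the render: the shape is a regular 10-sided prism (a cylinder approximated with 10 flat sides), circumscribed radius ≈ 5 mm, height ≈ 28 mm (dimensions read to the nearest mm from the axis ticks). For the STL, each face is triangulated and given an outward normal.

solid part
  facet normal 0.0000 0.0000 -1.0000
    outer loop
      vertex 6.5 9.8 0.0
      vertex 9.0 7.9 0.0
      vertex 10.0 5.0 0.0
    endloop
  endfacet
  facet normal 0.0000 0.0000 -1.0000
    outer loop
      vertex 3.5 9.8 0.0
      vertex 6.5 9.8 0.0
      vertex 10.0 5.0 0.0
    endloop
  endfacet
  facet normal 0.0000 0.0000 -1.0000
    outer loop
      vertex 1.0 7.9 0.0
      vertex 3.5 9.8 0.0
      vertex 10.0 5.0 0.0
    endloop
  endfacet
  facet normal 0.0000 0.0000 -1.0000
    outer loop
      vertex 0.0 5.0 0.0
      vertex 1.0 7.9 0.0
      vertex 10.0 5.0 0.0
    endloop
  endfacet
  facet normal 0.0000 0.0000 -1.0000
    outer loop
      vertex 1.0 2.1 0.0
      vertex 0.0 5.0 0.0
      vertex 10.0 5.0 0.0
    endloop
  endfacet
  facet normal 0.0000 0.0000 -1.0000
    outer loop
      vertex 3.5 0.2 0.0
      vertex 1.0 2.1 0.0
      vertex 10.0 5.0 0.0
    endloop
  endfacet
  facet normal 0.0000 0.0000 -1.0000
    outer loop
      vertex 6.5 0.2 0.0
      vertex 3.5 0.2 0.0
      vertex 10.0 5.0 0.0
    endloop
  endfacet
  facet normal 0.0000 0.0000 -1.0000
    outer loop
      vertex 9.0 2.1 0.0
      vertex 6.5 0.2 0.0
      vertex 10.0 5.0 0.0
    endloop
  endfacet
  facet normal 0.0000 0.0000 1.0000
    outer loop
      vertex 10.0 5.0 28.0
      vertex 9.0 7.9 28.0
      vertex 6.5 9.8 28.0
    endloop
  endfacet
  facet normal 0.0000 0.0000 1.0000
    outer loop
      vertex 10.0 5.0 28.0
      vertex 6.5 9.8 28.0
      vertex 3.5 9.8 28.0
    endloop
  endfacet
  facet normal 0.0000 0.0000 1.0000
    outer loop
      vertex 10.0 5.0 28.0
      vertex 3.5 9.8 28.0
      vertex 1.0 7.9 28.0
    endloop
  endfacet
  facet normal 0.0000 0.0000 1.0000
    outer loop
      vertex 10.0 5.0 28.0
      vertex 1.0 7.9 28.0
      vertex 0.0 5.0 28.0
    endloop
  endfacet
  facet normal 0.0000 0.0000 1.0000
    outer loop
      vertex 10.0 5.0 28.0
      vertex 0.0 5.0 28.0
      vertex 1.0 2.1 28.0
    endloop
  endfacet
  facet normal 0.0000 0.0000 1.0000
    outer loop
      vertex 10.0 5.0 28.0
      vertex 1.0 2.1 28.0
      vertex 3.5 0.2 28.0
    endloop
  endfacet
  facet normal 0.0000 0.0000 1.0000
    outer loop
      vertex 10.0 5.0 28.0
      vertex 3.5 0.2 28.0
      vertex 6.5 0.2 28.0
    endloop
  endfacet
  facet normal 0.0000 0.0000 1.0000
    outer loop
      vertex 10.0 5.0 28.0
      vertex 6.5 0.2 28.0
      vertex 9.0 2.1 28.0
    endloop
  endfacet
  facet normal 0.9454 0.3260 0.0000
    outer loop
      vertex 10.0 5.0 0.0
      vertex 9.0 7.9 0.0
      vertex 9.0 7.9 28.0
    endloop
  endfacet
  facet normal 0.9454 0.3260 0.0000
    outer loop
      vertex 10.0 5.0 0.0
      vertex 9.0 7.9 28.0
      vertex 10.0 5.0 28.0
    endloop
  endfacet
  facet normal 0.6051 0.7962 0.0000
    outer loop
      vertex 9.0 7.9 0.0
      vertex 6.5 9.8 0.0
      vertex 6.5 9.8 28.0
    endloop
  endfacet
  facet normal 0.6051 0.7962 0.0000
    outer loop
      vertex 9.0 7.9 0.0
      vertex 6.5 9.8 28.0
      vertex 9.0 7.9 28.0
    endloop
  endfacet
  facet normal 0.0000 1.0000 0.0000
    outer loop
      vertex 6.5 9.8 0.0
      vertex 3.5 9.8 0.0
      vertex 3.5 9.8 28.0
    endloop
  endfacet
  facet normal 0.0000 1.0000 0.0000
    outer loop
      vertex 6.5 9.8 0.0
      vertex 3.5 9.8 28.0
      vertex 6.5 9.8 28.0
    endloop
  endfacet
  facet normal -0.6051 0.7962 0.0000
    outer loop
      vertex 3.5 9.8 0.0
      vertex 1.0 7.9 0.0
      vertex 1.0 7.9 28.0
    endloop
  endfacet
  facet normal -0.6051 0.7962 0.0000
    outer loop
      vertex 3.5 9.8 0.0
      vertex 1.0 7.9 28.0
      vertex 3.5 9.8 28.0
    endloop
  endfacet
  facet normal -0.9454 0.3260 0.0000
    outer loop
      vertex 1.0 7.9 0.0
      vertex 0.0 5.0 0.0
      vertex 0.0 5.0 28.0
    endloop
  endfacet
  facet normal -0.9454 0.3260 0.0000
    outer loop
      vertex 1.0 7.9 0.0
      vertex 0.0 5.0 28.0
      vertex 1.0 7.9 28.0
    endloop
  endfacet
  facet normal -0.9454 -0.3260 0.0000
    outer loop
      vertex 0.0 5.0 0.0
      vertex 1.0 2.1 0.0
      vertex 1.0 2.1 28.0
    endloop
  endfacet
  facet normal -0.9454 -0.3260 0.0000
    outer loop
      vertex 0.0 5.0 0.0
      vertex 1.0 2.1 28.0
      vertex 0.0 5.0 28.0
    endloop
  endfacet
  facet normal -0.6051 -0.7962 0.0000
    outer loop
      vertex 1.0 2.1 0.0
      vertex 3.5 0.2 0.0
      vertex 3.5 0.2 28.0
    endloop
  endfacet
  facet normal -0.6051 -0.7962 0.0000
    outer loop
      vertex 1.0 2.1 0.0
      vertex 3.5 0.2 28.0
      vertex 1.0 2.1 28.0
    endloop
  endfacet
  facet normal 0.0000 -1.0000 0.0000
    outer loop
      vertex 3.5 0.2 0.0
      vertex 6.5 0.2 0.0
      vertex 6.5 0.2 28.0
    endloop
  endfacet
  facet normal 0.0000 -1.0000 0.0000
    outer loop
      vertex 3.5 0.2 0.0
      vertex 6.5 0.2 28.0
      vertex 3.5 0.2 28.0
    endloop
  endfacet
  facet normal 0.6051 -0.7962 0.0000
    outer loop
      vertex 6.5 0.2 0.0
      vertex 9.0 2.1 0.0
      vertex 9.0 2.1 28.0
    endloop
  endfacet
  facet normal 0.6051 -0.7962 0.0000
    outer loop
      vertex 6.5 0.2 0.0
      vertex 9.0 2.1 28.0
      vertex 6.5 0.2 28.0
    endloop
  endfacet
  facet normal 0.9454 -0.3260 0.0000
    outer loop
      vertex 9.0 2.1 0.0
      vertex 10.0 5.0 0.0
      vertex 10.0 5.0 28.0
    endloop
  endfacet
  facet normal 0.9454 -0.3260 0.0000
    outer loop
      vertex 9.0 2.1 0.0
      vertex 10.0 5.0 28.0
      vertex 9.0 2.1 28.0
    endloop
  endfacet
endsolid part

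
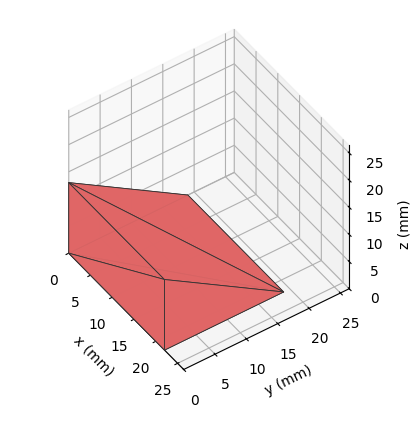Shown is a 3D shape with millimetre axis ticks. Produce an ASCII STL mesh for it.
Reading the render: the shape is a wedge (ramp): 22 × 19 mm base, rising to 13 mm along the y=0 edge and sloping linearly to z=0 at y=19 (dimensions read to the nearest mm from the axis ticks). For the STL, each face is triangulated and given an outward normal.

solid part
  facet normal 0.0000 0.0000 -1.0000
    outer loop
      vertex 22.000 19.000 0.000
      vertex 22.000 0.000 0.000
      vertex 0.000 0.000 0.000
    endloop
  endfacet
  facet normal 0.0000 0.0000 -1.0000
    outer loop
      vertex 0.000 19.000 0.000
      vertex 22.000 19.000 0.000
      vertex 0.000 0.000 0.000
    endloop
  endfacet
  facet normal 0.0000 -1.0000 0.0000
    outer loop
      vertex 0.000 0.000 0.000
      vertex 22.000 0.000 0.000
      vertex 22.000 0.000 13.000
    endloop
  endfacet
  facet normal 0.0000 -1.0000 0.0000
    outer loop
      vertex 0.000 0.000 0.000
      vertex 22.000 0.000 13.000
      vertex 0.000 0.000 13.000
    endloop
  endfacet
  facet normal 0.0000 0.5647 0.8253
    outer loop
      vertex 0.000 0.000 13.000
      vertex 22.000 0.000 13.000
      vertex 22.000 19.000 0.000
    endloop
  endfacet
  facet normal 0.0000 0.5647 0.8253
    outer loop
      vertex 0.000 0.000 13.000
      vertex 22.000 19.000 0.000
      vertex 0.000 19.000 0.000
    endloop
  endfacet
  facet normal -1.0000 0.0000 0.0000
    outer loop
      vertex 0.000 0.000 13.000
      vertex 0.000 19.000 0.000
      vertex 0.000 0.000 0.000
    endloop
  endfacet
  facet normal 1.0000 0.0000 0.0000
    outer loop
      vertex 22.000 0.000 0.000
      vertex 22.000 19.000 0.000
      vertex 22.000 0.000 13.000
    endloop
  endfacet
endsolid part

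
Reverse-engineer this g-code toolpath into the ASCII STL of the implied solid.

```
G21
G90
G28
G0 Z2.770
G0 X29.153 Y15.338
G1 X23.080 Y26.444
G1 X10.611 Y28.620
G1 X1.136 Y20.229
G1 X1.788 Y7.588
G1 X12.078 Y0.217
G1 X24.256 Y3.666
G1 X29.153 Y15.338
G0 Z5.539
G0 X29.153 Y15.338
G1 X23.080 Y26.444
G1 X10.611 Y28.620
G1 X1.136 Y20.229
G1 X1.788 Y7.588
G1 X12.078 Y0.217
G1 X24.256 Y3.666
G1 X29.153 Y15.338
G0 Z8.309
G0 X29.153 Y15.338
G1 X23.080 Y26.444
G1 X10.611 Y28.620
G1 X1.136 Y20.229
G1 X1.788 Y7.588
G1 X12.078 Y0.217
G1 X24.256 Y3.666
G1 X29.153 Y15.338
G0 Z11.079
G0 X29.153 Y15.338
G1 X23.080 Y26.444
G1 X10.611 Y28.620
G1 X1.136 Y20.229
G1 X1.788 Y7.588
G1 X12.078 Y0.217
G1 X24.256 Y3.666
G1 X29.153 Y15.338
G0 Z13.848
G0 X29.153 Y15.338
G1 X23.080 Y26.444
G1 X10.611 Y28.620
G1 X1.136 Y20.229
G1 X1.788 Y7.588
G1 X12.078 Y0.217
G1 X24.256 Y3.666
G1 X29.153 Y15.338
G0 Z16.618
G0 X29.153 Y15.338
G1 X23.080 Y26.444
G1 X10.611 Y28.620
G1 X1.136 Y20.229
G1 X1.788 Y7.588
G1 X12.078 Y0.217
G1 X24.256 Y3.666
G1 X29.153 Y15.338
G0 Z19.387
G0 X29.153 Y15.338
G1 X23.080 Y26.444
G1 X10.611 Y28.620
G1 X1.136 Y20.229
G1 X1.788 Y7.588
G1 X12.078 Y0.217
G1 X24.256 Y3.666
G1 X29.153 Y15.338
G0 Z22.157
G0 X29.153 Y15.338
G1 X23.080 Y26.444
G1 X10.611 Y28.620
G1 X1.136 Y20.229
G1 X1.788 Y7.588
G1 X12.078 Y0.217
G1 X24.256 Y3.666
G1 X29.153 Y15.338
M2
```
solid part
  facet normal 0.0000 0.0000 -1.0000
    outer loop
      vertex 10.611 28.620 0.000
      vertex 23.080 26.444 0.000
      vertex 29.153 15.338 0.000
    endloop
  endfacet
  facet normal 0.0000 0.0000 -1.0000
    outer loop
      vertex 1.136 20.229 0.000
      vertex 10.611 28.620 0.000
      vertex 29.153 15.338 0.000
    endloop
  endfacet
  facet normal 0.0000 0.0000 -1.0000
    outer loop
      vertex 1.788 7.588 0.000
      vertex 1.136 20.229 0.000
      vertex 29.153 15.338 0.000
    endloop
  endfacet
  facet normal 0.0000 0.0000 -1.0000
    outer loop
      vertex 12.078 0.217 0.000
      vertex 1.788 7.588 0.000
      vertex 29.153 15.338 0.000
    endloop
  endfacet
  facet normal 0.0000 0.0000 -1.0000
    outer loop
      vertex 24.256 3.666 0.000
      vertex 12.078 0.217 0.000
      vertex 29.153 15.338 0.000
    endloop
  endfacet
  facet normal 0.0000 0.0000 1.0000
    outer loop
      vertex 29.153 15.338 22.157
      vertex 23.080 26.444 22.157
      vertex 10.611 28.620 22.157
    endloop
  endfacet
  facet normal 0.0000 0.0000 1.0000
    outer loop
      vertex 29.153 15.338 22.157
      vertex 10.611 28.620 22.157
      vertex 1.136 20.229 22.157
    endloop
  endfacet
  facet normal 0.0000 0.0000 1.0000
    outer loop
      vertex 29.153 15.338 22.157
      vertex 1.136 20.229 22.157
      vertex 1.788 7.588 22.157
    endloop
  endfacet
  facet normal 0.0000 0.0000 1.0000
    outer loop
      vertex 29.153 15.338 22.157
      vertex 1.788 7.588 22.157
      vertex 12.078 0.217 22.157
    endloop
  endfacet
  facet normal 0.0000 0.0000 1.0000
    outer loop
      vertex 29.153 15.338 22.157
      vertex 12.078 0.217 22.157
      vertex 24.256 3.666 22.157
    endloop
  endfacet
  facet normal 0.8774 0.4798 0.0000
    outer loop
      vertex 29.153 15.338 0.000
      vertex 23.080 26.444 0.000
      vertex 23.080 26.444 22.157
    endloop
  endfacet
  facet normal 0.8774 0.4798 0.0000
    outer loop
      vertex 29.153 15.338 0.000
      vertex 23.080 26.444 22.157
      vertex 29.153 15.338 22.157
    endloop
  endfacet
  facet normal 0.1719 0.9851 0.0000
    outer loop
      vertex 23.080 26.444 0.000
      vertex 10.611 28.620 0.000
      vertex 10.611 28.620 22.157
    endloop
  endfacet
  facet normal 0.1719 0.9851 0.0000
    outer loop
      vertex 23.080 26.444 0.000
      vertex 10.611 28.620 22.157
      vertex 23.080 26.444 22.157
    endloop
  endfacet
  facet normal -0.6630 0.7486 0.0000
    outer loop
      vertex 10.611 28.620 0.000
      vertex 1.136 20.229 0.000
      vertex 1.136 20.229 22.157
    endloop
  endfacet
  facet normal -0.6630 0.7486 0.0000
    outer loop
      vertex 10.611 28.620 0.000
      vertex 1.136 20.229 22.157
      vertex 10.611 28.620 22.157
    endloop
  endfacet
  facet normal -0.9987 -0.0515 0.0000
    outer loop
      vertex 1.136 20.229 0.000
      vertex 1.788 7.588 0.000
      vertex 1.788 7.588 22.157
    endloop
  endfacet
  facet normal -0.9987 -0.0515 0.0000
    outer loop
      vertex 1.136 20.229 0.000
      vertex 1.788 7.588 22.157
      vertex 1.136 20.229 22.157
    endloop
  endfacet
  facet normal -0.5823 -0.8129 0.0000
    outer loop
      vertex 1.788 7.588 0.000
      vertex 12.078 0.217 0.000
      vertex 12.078 0.217 22.157
    endloop
  endfacet
  facet normal -0.5823 -0.8129 0.0000
    outer loop
      vertex 1.788 7.588 0.000
      vertex 12.078 0.217 22.157
      vertex 1.788 7.588 22.157
    endloop
  endfacet
  facet normal 0.2725 -0.9622 0.0000
    outer loop
      vertex 12.078 0.217 0.000
      vertex 24.256 3.666 0.000
      vertex 24.256 3.666 22.157
    endloop
  endfacet
  facet normal 0.2725 -0.9622 0.0000
    outer loop
      vertex 12.078 0.217 0.000
      vertex 24.256 3.666 22.157
      vertex 12.078 0.217 22.157
    endloop
  endfacet
  facet normal 0.9221 -0.3869 0.0000
    outer loop
      vertex 24.256 3.666 0.000
      vertex 29.153 15.338 0.000
      vertex 29.153 15.338 22.157
    endloop
  endfacet
  facet normal 0.9221 -0.3869 0.0000
    outer loop
      vertex 24.256 3.666 0.000
      vertex 29.153 15.338 22.157
      vertex 24.256 3.666 22.157
    endloop
  endfacet
endsolid part

The G0 Z moves step by Δz≈2.770 mm. Every layer's G1 loop is the same polygon, so the solid is a straight extrusion of it from z=0 to z≈22.2. Closing with flat bottom and top caps and triangulating gives 24 facets — a regular 7-sided prism (a cylinder approximated with 7 flat sides), circumscribed radius ≈ 14.6 mm, height ≈ 22.2 mm.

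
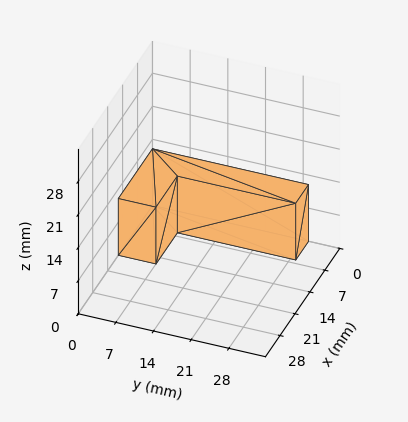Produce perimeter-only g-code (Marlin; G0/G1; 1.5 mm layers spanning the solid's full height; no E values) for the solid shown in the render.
Reading the render: the shape is an L-shaped prism: outer 16 × 29 mm, arm thicknesses ≈ 7 mm (horizontal) and 6 mm (vertical), extruded 12 mm in z (dimensions read to the nearest mm from the axis ticks). For the g-code, the solid's height is divided into equal slices at the stated Δz and each level perimeter traced with G1 moves after a G0 lift.

; perimeter-only toolpath
G21 ; units = mm
G90 ; absolute positioning
G28 ; home
; layer 1
G0 Z1.5
G0 X0.0 Y0.0
G1 X16.0 Y0.0
G1 X16.0 Y7.0
G1 X6.0 Y7.0
G1 X6.0 Y29.0
G1 X0.0 Y29.0
G1 X0.0 Y0.0
; layer 2
G0 Z3.0
G0 X0.0 Y0.0
G1 X16.0 Y0.0
G1 X16.0 Y7.0
G1 X6.0 Y7.0
G1 X6.0 Y29.0
G1 X0.0 Y29.0
G1 X0.0 Y0.0
; layer 3
G0 Z4.5
G0 X0.0 Y0.0
G1 X16.0 Y0.0
G1 X16.0 Y7.0
G1 X6.0 Y7.0
G1 X6.0 Y29.0
G1 X0.0 Y29.0
G1 X0.0 Y0.0
; layer 4
G0 Z6.0
G0 X0.0 Y0.0
G1 X16.0 Y0.0
G1 X16.0 Y7.0
G1 X6.0 Y7.0
G1 X6.0 Y29.0
G1 X0.0 Y29.0
G1 X0.0 Y0.0
; layer 5
G0 Z7.5
G0 X0.0 Y0.0
G1 X16.0 Y0.0
G1 X16.0 Y7.0
G1 X6.0 Y7.0
G1 X6.0 Y29.0
G1 X0.0 Y29.0
G1 X0.0 Y0.0
; layer 6
G0 Z9.0
G0 X0.0 Y0.0
G1 X16.0 Y0.0
G1 X16.0 Y7.0
G1 X6.0 Y7.0
G1 X6.0 Y29.0
G1 X0.0 Y29.0
G1 X0.0 Y0.0
; layer 7
G0 Z10.5
G0 X0.0 Y0.0
G1 X16.0 Y0.0
G1 X16.0 Y7.0
G1 X6.0 Y7.0
G1 X6.0 Y29.0
G1 X0.0 Y29.0
G1 X0.0 Y0.0
; layer 8
G0 Z12.0
G0 X0.0 Y0.0
G1 X16.0 Y0.0
G1 X16.0 Y7.0
G1 X6.0 Y7.0
G1 X6.0 Y29.0
G1 X0.0 Y29.0
G1 X0.0 Y0.0
M2 ; end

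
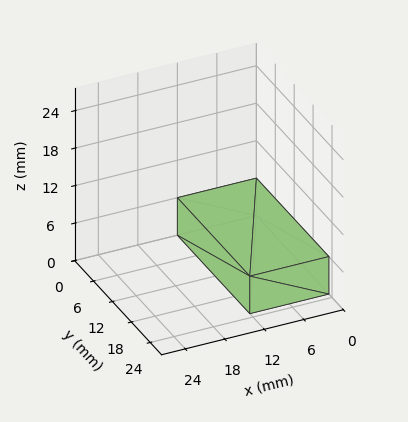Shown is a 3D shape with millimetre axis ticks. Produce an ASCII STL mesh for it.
Reading the render: the shape is a rectangular box, roughly 12 × 23 mm footprint and 6 mm tall (dimensions read to the nearest mm from the axis ticks). For the STL, each face is triangulated and given an outward normal.

solid part
  facet normal 0.0000 0.0000 -1.0000
    outer loop
      vertex 12.00 23.00 0.00
      vertex 12.00 0.00 0.00
      vertex 0.00 0.00 0.00
    endloop
  endfacet
  facet normal 0.0000 0.0000 -1.0000
    outer loop
      vertex 0.00 23.00 0.00
      vertex 12.00 23.00 0.00
      vertex 0.00 0.00 0.00
    endloop
  endfacet
  facet normal 0.0000 0.0000 1.0000
    outer loop
      vertex 0.00 0.00 6.00
      vertex 12.00 0.00 6.00
      vertex 12.00 23.00 6.00
    endloop
  endfacet
  facet normal 0.0000 0.0000 1.0000
    outer loop
      vertex 0.00 0.00 6.00
      vertex 12.00 23.00 6.00
      vertex 0.00 23.00 6.00
    endloop
  endfacet
  facet normal 0.0000 -1.0000 0.0000
    outer loop
      vertex 0.00 0.00 0.00
      vertex 12.00 0.00 0.00
      vertex 12.00 0.00 6.00
    endloop
  endfacet
  facet normal 0.0000 -1.0000 0.0000
    outer loop
      vertex 0.00 0.00 0.00
      vertex 12.00 0.00 6.00
      vertex 0.00 0.00 6.00
    endloop
  endfacet
  facet normal 0.0000 1.0000 0.0000
    outer loop
      vertex 12.00 23.00 6.00
      vertex 12.00 23.00 0.00
      vertex 0.00 23.00 0.00
    endloop
  endfacet
  facet normal 0.0000 1.0000 0.0000
    outer loop
      vertex 0.00 23.00 6.00
      vertex 12.00 23.00 6.00
      vertex 0.00 23.00 0.00
    endloop
  endfacet
  facet normal -1.0000 0.0000 0.0000
    outer loop
      vertex 0.00 23.00 6.00
      vertex 0.00 23.00 0.00
      vertex 0.00 0.00 0.00
    endloop
  endfacet
  facet normal -1.0000 0.0000 0.0000
    outer loop
      vertex 0.00 0.00 6.00
      vertex 0.00 23.00 6.00
      vertex 0.00 0.00 0.00
    endloop
  endfacet
  facet normal 1.0000 0.0000 0.0000
    outer loop
      vertex 12.00 0.00 0.00
      vertex 12.00 23.00 0.00
      vertex 12.00 23.00 6.00
    endloop
  endfacet
  facet normal 1.0000 0.0000 0.0000
    outer loop
      vertex 12.00 0.00 0.00
      vertex 12.00 23.00 6.00
      vertex 12.00 0.00 6.00
    endloop
  endfacet
endsolid part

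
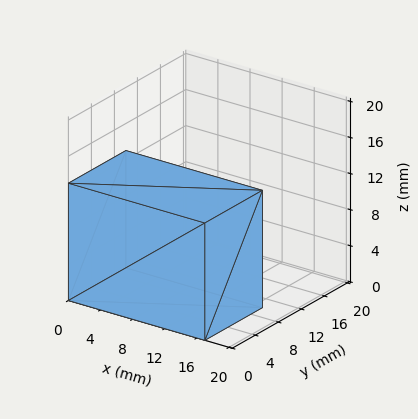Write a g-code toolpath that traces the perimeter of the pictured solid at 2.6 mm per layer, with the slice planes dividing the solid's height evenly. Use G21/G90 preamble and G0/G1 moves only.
Reading the render: the shape is a rectangular box, roughly 17 × 10 mm footprint and 13 mm tall (dimensions read to the nearest mm from the axis ticks). For the g-code, the solid's height is divided into equal slices at the stated Δz and each level perimeter traced with G1 moves after a G0 lift.

; perimeter-only toolpath
G21 ; units = mm
G90 ; absolute positioning
G28 ; home
; layer 1
G0 Z2.6
G0 X0.0 Y0.0
G1 X17.0 Y0.0
G1 X17.0 Y10.0
G1 X0.0 Y10.0
G1 X0.0 Y0.0
; layer 2
G0 Z5.2
G0 X0.0 Y0.0
G1 X17.0 Y0.0
G1 X17.0 Y10.0
G1 X0.0 Y10.0
G1 X0.0 Y0.0
; layer 3
G0 Z7.8
G0 X0.0 Y0.0
G1 X17.0 Y0.0
G1 X17.0 Y10.0
G1 X0.0 Y10.0
G1 X0.0 Y0.0
; layer 4
G0 Z10.4
G0 X0.0 Y0.0
G1 X17.0 Y0.0
G1 X17.0 Y10.0
G1 X0.0 Y10.0
G1 X0.0 Y0.0
; layer 5
G0 Z13.0
G0 X0.0 Y0.0
G1 X17.0 Y0.0
G1 X17.0 Y10.0
G1 X0.0 Y10.0
G1 X0.0 Y0.0
M2 ; end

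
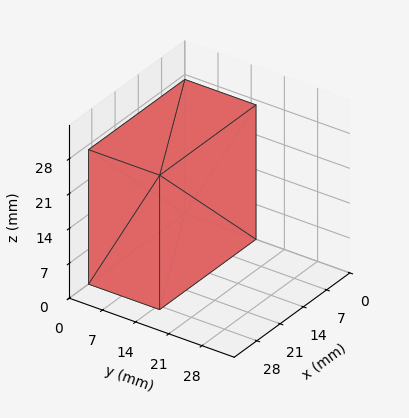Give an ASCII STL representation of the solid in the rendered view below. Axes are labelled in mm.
Reading the render: the shape is a rectangular box, roughly 29 × 15 mm footprint and 27 mm tall (dimensions read to the nearest mm from the axis ticks). For the STL, each face is triangulated and given an outward normal.

solid part
  facet normal 0.0000 0.0000 -1.0000
    outer loop
      vertex 29.000 15.000 0.000
      vertex 29.000 0.000 0.000
      vertex 0.000 0.000 0.000
    endloop
  endfacet
  facet normal 0.0000 0.0000 -1.0000
    outer loop
      vertex 0.000 15.000 0.000
      vertex 29.000 15.000 0.000
      vertex 0.000 0.000 0.000
    endloop
  endfacet
  facet normal 0.0000 0.0000 1.0000
    outer loop
      vertex 0.000 0.000 27.000
      vertex 29.000 0.000 27.000
      vertex 29.000 15.000 27.000
    endloop
  endfacet
  facet normal 0.0000 0.0000 1.0000
    outer loop
      vertex 0.000 0.000 27.000
      vertex 29.000 15.000 27.000
      vertex 0.000 15.000 27.000
    endloop
  endfacet
  facet normal 0.0000 -1.0000 0.0000
    outer loop
      vertex 0.000 0.000 0.000
      vertex 29.000 0.000 0.000
      vertex 29.000 0.000 27.000
    endloop
  endfacet
  facet normal 0.0000 -1.0000 0.0000
    outer loop
      vertex 0.000 0.000 0.000
      vertex 29.000 0.000 27.000
      vertex 0.000 0.000 27.000
    endloop
  endfacet
  facet normal 0.0000 1.0000 0.0000
    outer loop
      vertex 29.000 15.000 27.000
      vertex 29.000 15.000 0.000
      vertex 0.000 15.000 0.000
    endloop
  endfacet
  facet normal 0.0000 1.0000 0.0000
    outer loop
      vertex 0.000 15.000 27.000
      vertex 29.000 15.000 27.000
      vertex 0.000 15.000 0.000
    endloop
  endfacet
  facet normal -1.0000 0.0000 0.0000
    outer loop
      vertex 0.000 15.000 27.000
      vertex 0.000 15.000 0.000
      vertex 0.000 0.000 0.000
    endloop
  endfacet
  facet normal -1.0000 0.0000 0.0000
    outer loop
      vertex 0.000 0.000 27.000
      vertex 0.000 15.000 27.000
      vertex 0.000 0.000 0.000
    endloop
  endfacet
  facet normal 1.0000 0.0000 0.0000
    outer loop
      vertex 29.000 0.000 0.000
      vertex 29.000 15.000 0.000
      vertex 29.000 15.000 27.000
    endloop
  endfacet
  facet normal 1.0000 0.0000 0.0000
    outer loop
      vertex 29.000 0.000 0.000
      vertex 29.000 15.000 27.000
      vertex 29.000 0.000 27.000
    endloop
  endfacet
endsolid part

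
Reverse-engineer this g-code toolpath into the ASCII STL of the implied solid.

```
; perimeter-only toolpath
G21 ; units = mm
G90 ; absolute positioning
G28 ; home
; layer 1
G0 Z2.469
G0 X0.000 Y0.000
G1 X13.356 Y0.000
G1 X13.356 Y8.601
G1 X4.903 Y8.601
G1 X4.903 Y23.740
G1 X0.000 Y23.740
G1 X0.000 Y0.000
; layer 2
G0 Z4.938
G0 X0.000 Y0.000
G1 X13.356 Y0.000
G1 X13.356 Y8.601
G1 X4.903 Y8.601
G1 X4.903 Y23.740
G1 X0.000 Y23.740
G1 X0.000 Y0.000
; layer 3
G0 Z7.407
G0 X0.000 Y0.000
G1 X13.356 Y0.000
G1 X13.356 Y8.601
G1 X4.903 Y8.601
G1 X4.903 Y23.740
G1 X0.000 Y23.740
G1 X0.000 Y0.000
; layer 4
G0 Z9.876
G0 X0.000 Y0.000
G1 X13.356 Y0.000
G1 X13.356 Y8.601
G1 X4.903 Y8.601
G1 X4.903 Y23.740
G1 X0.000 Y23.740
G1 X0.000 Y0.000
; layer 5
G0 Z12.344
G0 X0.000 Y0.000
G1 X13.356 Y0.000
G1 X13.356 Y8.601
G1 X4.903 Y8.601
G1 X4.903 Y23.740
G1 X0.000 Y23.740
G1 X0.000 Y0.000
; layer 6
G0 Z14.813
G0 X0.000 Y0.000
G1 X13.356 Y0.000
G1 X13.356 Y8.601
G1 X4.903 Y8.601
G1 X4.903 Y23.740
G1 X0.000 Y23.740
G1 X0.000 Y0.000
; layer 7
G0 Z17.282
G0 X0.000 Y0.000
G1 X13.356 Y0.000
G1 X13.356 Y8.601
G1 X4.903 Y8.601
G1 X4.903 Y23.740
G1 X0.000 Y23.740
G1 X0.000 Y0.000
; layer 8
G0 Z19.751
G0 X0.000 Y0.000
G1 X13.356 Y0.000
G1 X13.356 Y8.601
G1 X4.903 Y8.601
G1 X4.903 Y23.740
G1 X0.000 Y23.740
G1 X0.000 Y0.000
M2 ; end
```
solid part
  facet normal 0.0000 0.0000 -1.0000
    outer loop
      vertex 13.356 8.601 0.000
      vertex 13.356 0.000 0.000
      vertex 0.000 0.000 0.000
    endloop
  endfacet
  facet normal 0.0000 0.0000 -1.0000
    outer loop
      vertex 4.903 8.601 0.000
      vertex 13.356 8.601 0.000
      vertex 0.000 0.000 0.000
    endloop
  endfacet
  facet normal 0.0000 0.0000 -1.0000
    outer loop
      vertex 4.903 23.740 0.000
      vertex 4.903 8.601 0.000
      vertex 0.000 0.000 0.000
    endloop
  endfacet
  facet normal 0.0000 0.0000 -1.0000
    outer loop
      vertex 0.000 23.740 0.000
      vertex 4.903 23.740 0.000
      vertex 0.000 0.000 0.000
    endloop
  endfacet
  facet normal 0.0000 0.0000 1.0000
    outer loop
      vertex 0.000 0.000 19.751
      vertex 13.356 0.000 19.751
      vertex 13.356 8.601 19.751
    endloop
  endfacet
  facet normal 0.0000 0.0000 1.0000
    outer loop
      vertex 0.000 0.000 19.751
      vertex 13.356 8.601 19.751
      vertex 4.903 8.601 19.751
    endloop
  endfacet
  facet normal 0.0000 0.0000 1.0000
    outer loop
      vertex 0.000 0.000 19.751
      vertex 4.903 8.601 19.751
      vertex 4.903 23.740 19.751
    endloop
  endfacet
  facet normal 0.0000 0.0000 1.0000
    outer loop
      vertex 0.000 0.000 19.751
      vertex 4.903 23.740 19.751
      vertex 0.000 23.740 19.751
    endloop
  endfacet
  facet normal 0.0000 -1.0000 0.0000
    outer loop
      vertex 0.000 0.000 0.000
      vertex 13.356 0.000 0.000
      vertex 13.356 0.000 19.751
    endloop
  endfacet
  facet normal 0.0000 -1.0000 0.0000
    outer loop
      vertex 0.000 0.000 0.000
      vertex 13.356 0.000 19.751
      vertex 0.000 0.000 19.751
    endloop
  endfacet
  facet normal 1.0000 0.0000 0.0000
    outer loop
      vertex 13.356 0.000 0.000
      vertex 13.356 8.601 0.000
      vertex 13.356 8.601 19.751
    endloop
  endfacet
  facet normal 1.0000 0.0000 0.0000
    outer loop
      vertex 13.356 0.000 0.000
      vertex 13.356 8.601 19.751
      vertex 13.356 0.000 19.751
    endloop
  endfacet
  facet normal 0.0000 1.0000 0.0000
    outer loop
      vertex 13.356 8.601 0.000
      vertex 4.903 8.601 0.000
      vertex 4.903 8.601 19.751
    endloop
  endfacet
  facet normal 0.0000 1.0000 0.0000
    outer loop
      vertex 13.356 8.601 0.000
      vertex 4.903 8.601 19.751
      vertex 13.356 8.601 19.751
    endloop
  endfacet
  facet normal 1.0000 0.0000 0.0000
    outer loop
      vertex 4.903 8.601 0.000
      vertex 4.903 23.740 0.000
      vertex 4.903 23.740 19.751
    endloop
  endfacet
  facet normal 1.0000 0.0000 0.0000
    outer loop
      vertex 4.903 8.601 0.000
      vertex 4.903 23.740 19.751
      vertex 4.903 8.601 19.751
    endloop
  endfacet
  facet normal 0.0000 1.0000 0.0000
    outer loop
      vertex 4.903 23.740 0.000
      vertex 0.000 23.740 0.000
      vertex 0.000 23.740 19.751
    endloop
  endfacet
  facet normal 0.0000 1.0000 0.0000
    outer loop
      vertex 4.903 23.740 0.000
      vertex 0.000 23.740 19.751
      vertex 4.903 23.740 19.751
    endloop
  endfacet
  facet normal -1.0000 0.0000 0.0000
    outer loop
      vertex 0.000 23.740 0.000
      vertex 0.000 0.000 0.000
      vertex 0.000 0.000 19.751
    endloop
  endfacet
  facet normal -1.0000 0.0000 0.0000
    outer loop
      vertex 0.000 23.740 0.000
      vertex 0.000 0.000 19.751
      vertex 0.000 23.740 19.751
    endloop
  endfacet
endsolid part

The G0 Z moves step by Δz≈2.469 mm. Every layer's G1 loop is the same polygon, so the solid is a straight extrusion of it from z=0 to z≈19.8. Closing with flat bottom and top caps and triangulating gives 20 facets — an L-shaped prism: outer 13.4 × 23.7 mm, arm thicknesses ≈ 8.6 mm (horizontal) and 4.9 mm (vertical), extruded 19.8 mm in z.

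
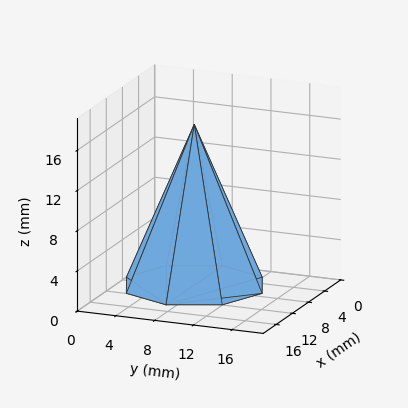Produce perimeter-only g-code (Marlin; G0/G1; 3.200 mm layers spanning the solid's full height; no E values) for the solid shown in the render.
Reading the render: the shape is a regular 8-sided pyramid, base circumscribed radius ≈ 7 mm, apex at z ≈ 16 mm (dimensions read to the nearest mm from the axis ticks). For the g-code, the solid's height is divided into equal slices at the stated Δz and each level perimeter traced with G1 moves after a G0 lift.

; perimeter-only toolpath
G21 ; units = mm
G90 ; absolute positioning
G28 ; home
; layer 1
G0 Z3.200
G0 X12.600 Y7.000
G1 X10.960 Y10.960
G1 X7.000 Y12.600
G1 X3.040 Y10.960
G1 X1.400 Y7.000
G1 X3.040 Y3.040
G1 X7.000 Y1.400
G1 X10.960 Y3.040
G1 X12.600 Y7.000
; layer 2
G0 Z6.400
G0 X11.200 Y7.000
G1 X9.970 Y9.970
G1 X7.000 Y11.200
G1 X4.030 Y9.970
G1 X2.800 Y7.000
G1 X4.030 Y4.030
G1 X7.000 Y2.800
G1 X9.970 Y4.030
G1 X11.200 Y7.000
; layer 3
G0 Z9.600
G0 X9.800 Y7.000
G1 X8.980 Y8.980
G1 X7.000 Y9.800
G1 X5.020 Y8.980
G1 X4.200 Y7.000
G1 X5.020 Y5.020
G1 X7.000 Y4.200
G1 X8.980 Y5.020
G1 X9.800 Y7.000
; layer 4
G0 Z12.800
G0 X8.400 Y7.000
G1 X7.990 Y7.990
G1 X7.000 Y8.400
G1 X6.010 Y7.990
G1 X5.600 Y7.000
G1 X6.010 Y6.010
G1 X7.000 Y5.600
G1 X7.990 Y6.010
G1 X8.400 Y7.000
M2 ; end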